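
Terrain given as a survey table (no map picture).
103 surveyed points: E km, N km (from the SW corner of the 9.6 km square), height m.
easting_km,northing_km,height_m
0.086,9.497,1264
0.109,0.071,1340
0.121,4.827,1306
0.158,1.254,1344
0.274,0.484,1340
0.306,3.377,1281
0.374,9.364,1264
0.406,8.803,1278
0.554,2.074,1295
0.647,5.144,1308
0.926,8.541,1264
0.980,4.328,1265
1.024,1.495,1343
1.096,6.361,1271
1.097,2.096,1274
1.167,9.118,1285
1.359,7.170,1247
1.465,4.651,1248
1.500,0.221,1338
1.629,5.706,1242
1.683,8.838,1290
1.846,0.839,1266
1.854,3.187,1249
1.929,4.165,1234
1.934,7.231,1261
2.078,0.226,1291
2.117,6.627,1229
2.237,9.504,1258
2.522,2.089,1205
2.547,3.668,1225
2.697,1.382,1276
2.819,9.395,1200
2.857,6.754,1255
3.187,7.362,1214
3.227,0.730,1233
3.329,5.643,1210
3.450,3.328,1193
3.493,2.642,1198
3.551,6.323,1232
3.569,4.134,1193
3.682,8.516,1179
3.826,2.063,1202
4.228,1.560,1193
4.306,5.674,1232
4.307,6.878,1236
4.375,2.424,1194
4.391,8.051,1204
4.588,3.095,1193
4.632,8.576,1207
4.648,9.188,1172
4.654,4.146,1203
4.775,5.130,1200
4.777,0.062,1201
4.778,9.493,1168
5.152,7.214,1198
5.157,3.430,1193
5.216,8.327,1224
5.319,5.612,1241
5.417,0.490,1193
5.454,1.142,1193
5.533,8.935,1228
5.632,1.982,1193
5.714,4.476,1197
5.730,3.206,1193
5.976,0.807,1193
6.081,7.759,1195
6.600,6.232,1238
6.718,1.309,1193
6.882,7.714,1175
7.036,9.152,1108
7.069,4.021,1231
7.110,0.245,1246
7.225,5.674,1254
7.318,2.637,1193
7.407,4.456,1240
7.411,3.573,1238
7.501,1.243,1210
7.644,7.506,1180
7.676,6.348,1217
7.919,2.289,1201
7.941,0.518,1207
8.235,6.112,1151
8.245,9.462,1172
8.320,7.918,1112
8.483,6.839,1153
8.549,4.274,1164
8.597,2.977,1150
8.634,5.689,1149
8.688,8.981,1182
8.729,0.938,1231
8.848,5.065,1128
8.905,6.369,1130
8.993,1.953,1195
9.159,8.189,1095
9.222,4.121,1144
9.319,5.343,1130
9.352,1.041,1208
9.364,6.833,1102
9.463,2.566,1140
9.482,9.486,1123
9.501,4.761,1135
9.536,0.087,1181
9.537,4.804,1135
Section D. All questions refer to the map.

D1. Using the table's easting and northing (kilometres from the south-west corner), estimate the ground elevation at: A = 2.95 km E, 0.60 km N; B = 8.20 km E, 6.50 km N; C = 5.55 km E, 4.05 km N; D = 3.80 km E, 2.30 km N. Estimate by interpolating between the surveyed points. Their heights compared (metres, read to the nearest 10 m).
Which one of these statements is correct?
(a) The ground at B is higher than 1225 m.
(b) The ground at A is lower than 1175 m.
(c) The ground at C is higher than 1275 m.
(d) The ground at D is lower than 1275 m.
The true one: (d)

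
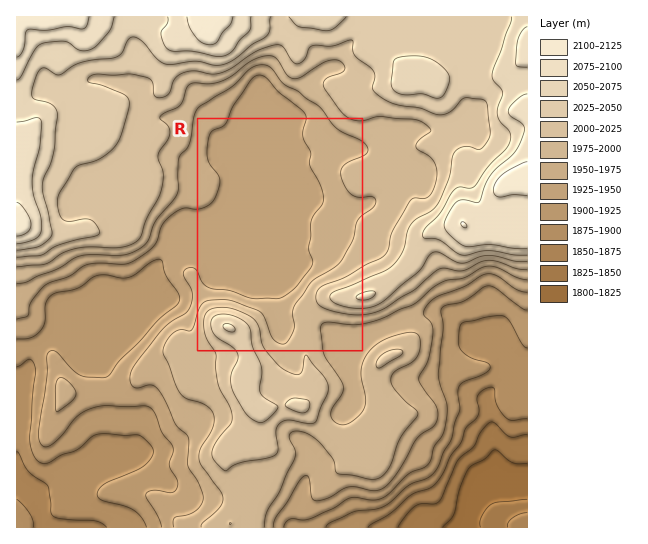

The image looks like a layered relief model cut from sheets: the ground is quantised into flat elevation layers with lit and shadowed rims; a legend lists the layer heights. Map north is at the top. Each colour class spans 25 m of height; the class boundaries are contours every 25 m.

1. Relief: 1815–2125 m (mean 1975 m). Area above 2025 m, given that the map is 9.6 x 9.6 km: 22.3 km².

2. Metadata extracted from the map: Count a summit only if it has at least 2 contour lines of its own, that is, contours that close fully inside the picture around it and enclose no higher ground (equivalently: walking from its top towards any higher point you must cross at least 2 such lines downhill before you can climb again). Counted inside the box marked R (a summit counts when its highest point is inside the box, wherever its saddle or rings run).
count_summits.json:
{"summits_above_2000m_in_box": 1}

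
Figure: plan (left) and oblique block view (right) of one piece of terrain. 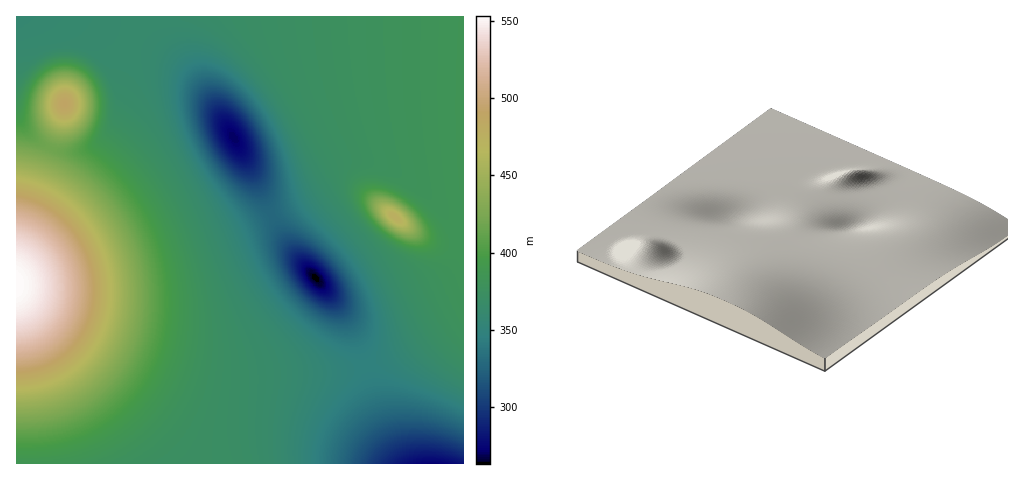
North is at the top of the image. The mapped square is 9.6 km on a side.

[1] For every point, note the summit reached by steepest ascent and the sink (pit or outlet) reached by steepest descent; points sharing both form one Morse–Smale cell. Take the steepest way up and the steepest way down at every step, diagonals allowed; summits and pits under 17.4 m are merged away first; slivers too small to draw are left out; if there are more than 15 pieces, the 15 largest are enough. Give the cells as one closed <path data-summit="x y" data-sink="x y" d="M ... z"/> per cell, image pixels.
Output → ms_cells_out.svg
<path data-summit="396 217" data-sink="234 137" d="M463 16l-317 0-8 10-5 14 42 22 27 25 16 23 29 50 25 56 40-19 24-15 10-2 14 8 58 46 19 8 12 2 15-3z"/><path data-summit="17 284" data-sink="433 463" d="M17 289l-1 26 12 73 5 76 371-1-6-9-13-27-20-61-31 6-90 3-38-3-45-14-55-22-54-26z"/><path data-summit="17 284" data-sink="234 137" d="M178 88l-18 0-19 6-11 11-16 24-15 14-8 5-10 3-20 0-9-3-2 2-34 95 1 38 65-8 82-17 51-17 57-25-25-56-27-45-21-21z"/><path data-summit="17 284" data-sink="315 278" d="M272 216l-40 18-56 20-94 21-65 8-1 5 36 22 54 26 55 22 45 14 38 3 90-3 31-6-4-18-14-30-15-21-43-51z"/><path data-summit="396 217" data-sink="315 278" d="M346 180l-10 2-9 4-15 11-38 17-1 3 16 29 43 51 15 21 11 21 9 27 29-12 68-42 0-70-27 0-19-8-58-46z"/><path data-summit="396 217" data-sink="433 463" d="M463 312l-67 42-30 13 19 60 13 27 7 10 59-1z"/><path data-summit="64 104" data-sink="315 278" d="M77 16l-61 1 0 95 10 19 9 9 14 8 3-2 4-9 9-33 12-6 38-12 7-15 10-28-2-4z"/><path data-summit="64 104" data-sink="234 137" d="M133 40l-13 37-5 9-38 12-12 6-14 43 2 2 8 2 20 0 15-5 18-17 16-24 11-11 12-4 25-2 11 3 10 3 17 14-14-21-22-22-18-12z"/><path data-summit="17 284" data-sink="315 278" d="M17 113l0 132 14-46 20-51-16-8-9-9z"/><path data-summit="17 284" data-sink="315 278" d="M17 316l-1 147 16 1-3-66z"/><path data-summit="396 217" data-sink="315 278" d="M145 16l-67 1 54 23z"/>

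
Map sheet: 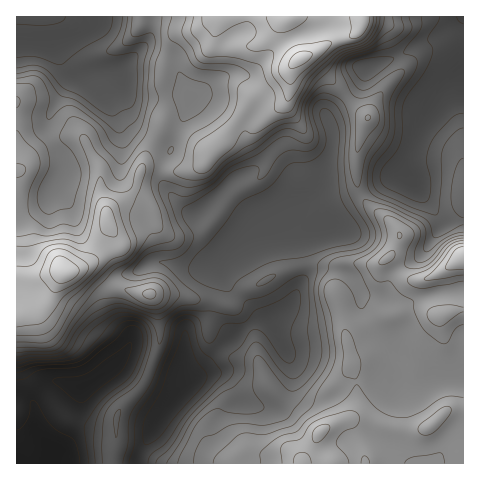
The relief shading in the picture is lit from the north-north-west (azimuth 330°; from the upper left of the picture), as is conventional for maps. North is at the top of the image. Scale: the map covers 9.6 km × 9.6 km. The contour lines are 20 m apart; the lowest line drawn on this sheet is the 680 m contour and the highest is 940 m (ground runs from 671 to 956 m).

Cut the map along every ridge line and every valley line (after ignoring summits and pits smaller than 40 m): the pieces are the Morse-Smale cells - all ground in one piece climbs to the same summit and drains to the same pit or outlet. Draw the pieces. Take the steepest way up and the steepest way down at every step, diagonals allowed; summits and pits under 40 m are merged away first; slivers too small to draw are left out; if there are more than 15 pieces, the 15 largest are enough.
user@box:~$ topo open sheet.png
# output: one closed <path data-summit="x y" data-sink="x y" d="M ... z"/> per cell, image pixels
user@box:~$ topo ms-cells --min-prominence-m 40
<path data-summit="63 271" data-sink="56 463" d="M152 168l-9 1-9 23-8 7-17 10-2 4 1 16-13 26-8 9-17 8-14 0-20 5-20 1 1 186 96-1 5-49 26-30 16-40 1-10-3-22-7-18 28 1 15 5 13 0 24 5 15-16 13-5 18-10 26-8-6-38-13-16-3-1-24 13-22-22-8-8-5-1-22 20-10 0-22-21-6-11 0-10z"/><path data-summit="63 271" data-sink="52 46" d="M153 16l-137 1 1 260 19 0 20-5 14 0 17-8 8-9 13-26-1-16 2-4 17-10 8-7 9-23 9-1 9 2 2-2 28-69-12-24-3-14-4-4-21-8-11 1 7-7 4-9z"/><path data-summit="320 432" data-sink="174 398" d="M323 267l-12 1-20 36-7 7-14 8 20 41 2 9-2 22-7 12-9 6-29-6-6-4-7-14-9-9-6-2-13 1-22 7-6 14-20 27-16 32-1 9 99 0 2-5 6-5 23 1 8-3 13 0 11 11 21-33 18-9 9-3 5-5 4-14-1-15-6-17-7-46-10-28 6-22z"/><path data-summit="300 59" data-sink="56 463" d="M362 16l-74 1-2 4 0 11 14 27-14 14-35 25-11 19-19 24-11 11-7 12-17 7-24 0 0 10 3 7 20 22 12 4 20-17 7-4 34 31 23-13 28-11 9-8 6-13 9-36-1-13-4-14 19-18-33-38-9-4 27-14 24-8 4-6z"/><path data-summit="63 271" data-sink="174 398" d="M302 267l-19 5-37 17-15 16-24-5-13 0-15-5-29-1 5 6 3 12 3 22-1 10-16 40-26 30-5 50 25-1 2-8 16-32 20-27 6-14 22-7 13-1 6 2 9 9 7 14 6 4 29 6 9-6 7-12 2-22-2-9-20-41 14-8 10-11 9-21z"/><path data-summit="320 432" data-sink="56 463" d="M342 270l-3 2-5 21 10 28 7 46 6 17 1 15-4 14-5 5-9 3-18 9-21 33-11-11-13 0-8 3-23-1-6 5-1 4 224 1 1-87-29-1-26-15-9-10-5-11-14-8-8-7-11-17-1-16-4-9-8-9z"/><path data-summit="63 271" data-sink="463 17" d="M463 16l-25 21-46 22-24 8-7 17-13 14 3 5 16 14-10 36 0 30 3 11 35-18 9-2 25 29 13 21 22-3z"/><path data-summit="463 257" data-sink="56 463" d="M361 194l-29 16-12 18-12-2-21-16-5 1 15 17 5 37 2 2 14-1 18 2 7-5-3 7 9 4 8 9 4 9 0 13 7 13 13 14 14 8 5 11 9 10 26 15 28 0 1-118-36 20-18 2-5-3-16-19 11-21-2-7-9-10-14-9z"/><path data-summit="300 59" data-sink="52 46" d="M287 16l-25 27-10 3-14-2-11-13-7-15-66 1-3 17-9 14 23 5 11 8 3 14 12 24-29 71 24 1 17-7 7-12 11-11 19-24 11-19 35-25 14-14-14-27z"/><path data-summit="463 257" data-sink="463 17" d="M404 174l-16 5-26 14-1 3 14 15 14 9 11 15-11 22 9 13 12 10 14 0 18-8 22-15 0-35-22 2-13-21z"/><path data-summit="300 59" data-sink="463 17" d="M462 16l-99 0-3 12-4 6-24 8-27 14 7 2 36 41 13-15 7-17 24-8 46-22 16-12z"/><path data-summit="63 271" data-sink="56 463" d="M348 99l-20 17 4 14 1 13-13 45-11 12-22 9 14 12 14 7 5 0 3-3 2-8 7-7 28-16-3-11 0-30 10-36z"/><path data-summit="300 59" data-sink="56 463" d="M286 16l-65 0-1 2 7 13 11 13 14 2 10-3z"/>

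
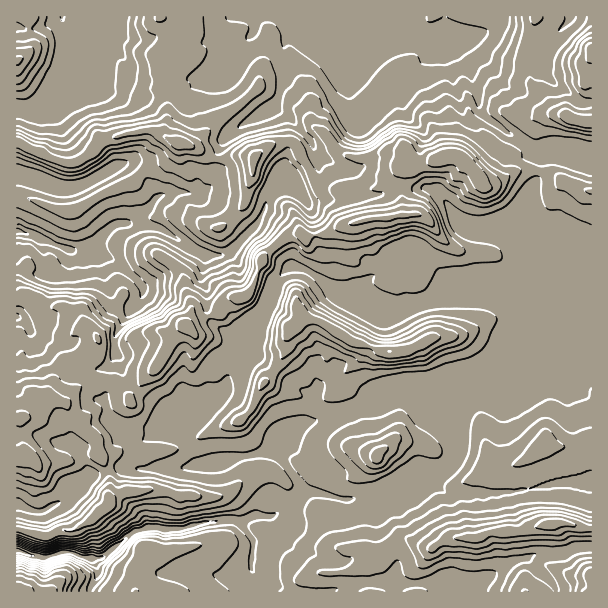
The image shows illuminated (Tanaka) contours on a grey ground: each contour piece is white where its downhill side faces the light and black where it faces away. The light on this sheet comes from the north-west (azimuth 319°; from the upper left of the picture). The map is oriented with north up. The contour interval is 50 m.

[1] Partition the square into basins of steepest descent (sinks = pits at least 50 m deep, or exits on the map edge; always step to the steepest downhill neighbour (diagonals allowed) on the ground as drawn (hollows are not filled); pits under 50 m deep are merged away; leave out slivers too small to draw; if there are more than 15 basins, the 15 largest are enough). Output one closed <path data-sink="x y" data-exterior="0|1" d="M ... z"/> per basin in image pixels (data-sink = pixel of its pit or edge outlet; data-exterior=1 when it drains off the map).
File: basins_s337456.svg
<path data-sink="17 551" data-exterior="1" d="M456 156l-10 0-21 8-14-1-3 4-5 10-1 39-15 2-16 0-27 6-23 11-16 1-5-2-6 0-10 4-20 19-10 27-9 12-17 2-6 5-4 10-38 15-8 8-14 29-28 31-3 29-7 15-2 9-4 3-14 6 8 12 2 13-2 23-16 14-20 10-13 0-15 6-24-7-4 1 0 61 353 1 1-16-3-10 5-9 29-19 6 0 13 8 12 2 17-10 28 0 14-6 37-3 2-2-4-5-4-12-2-13-4-17-5-7 0-6 17-9 18-13 32 1 14-5 0-249-22-8-18-10-21-5-18 3-15 10-12 5-6-5-4-9-15-16z"/><path data-sink="17 231" data-exterior="1" d="M290 140l-20 5-16 13-8-2-31 2-26-13-10-1-5 9-9 9-18 6-13 13-24 9-23 14-18 7-12-1-36-14-5 1 0 100 5 1 8-3 7 3 9 9 5 1 12-2 13 7 22 23-1 8-12 10-22 11-14 28-4 2 19 7 4 3 3 8 27 27 1 15 3 2 7-1 10-7 2-9 7-15 3-29 28-31 14-29 8-8 38-15 7-13 9-4 11 0 9-12 10-27 12-13 18-10 6 0 5 2 16-1 23-11 27-6 16 0 16-3 0-38 7-13 0-2-8 2-9 11-18 13-18 4-36-2-3-2-20-41z"/><path data-sink="254 17" data-exterior="1" d="M534 16l-343 0-3 8-10 15-9 8 6 24-9 12 2 34-4 18 10 7 15 3 26 13 10 0 9-2 12 0 8 2 10-10 15-6 11-2 6 5 15-15 6-2 14 13 8 11 6 4 26 1 24-5 9 2 9 10 12 0 21-8 10 0 5 1 16 18 5 1 11-9 7-11 18 0 9-4 8-9 0-21 5-6 18-3-8-6-4-9-16-15-2-35 6-18z"/><path data-sink="62 17" data-exterior="1" d="M189 16l-172 0-1 125 35 17 14 5 10 0 15-9 14-15 40-9 8 0 12 6 4-19-2-34 9-12-6-24 9-8 10-15z"/><path data-sink="17 504" data-exterior="1" d="M50 396l-12 2-10 15-8 6 0 21 6 16-10 3 0 69 28 8 15-6 13 0 20-10 16-14 2-23-2-13-10-15-1-15-17-15-17-23z"/><path data-sink="17 174" data-exterior="1" d="M152 130l-48 9-14 15-15 9-10 0-14-5-34-16-1 53 20 5 21 10 18 0 35-20 24-9 13-13 18-6 9-9 4-10z"/><path data-sink="17 317" data-exterior="1" d="M29 295l-13 4 1 121 6-2 11-16 14-9 17-31 19-8 13-13-3-9-19-19-13-7-12 2-5-1-9-9z"/>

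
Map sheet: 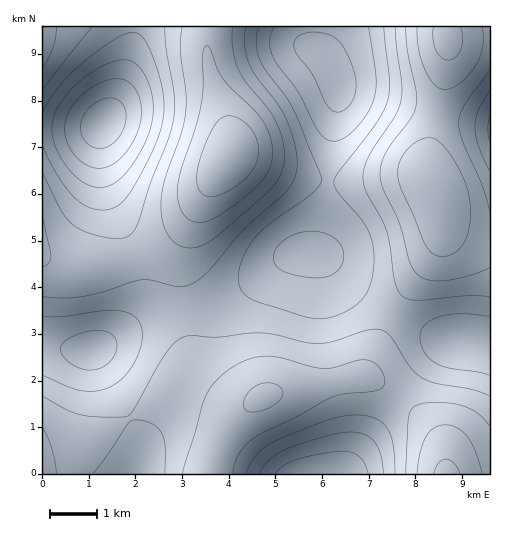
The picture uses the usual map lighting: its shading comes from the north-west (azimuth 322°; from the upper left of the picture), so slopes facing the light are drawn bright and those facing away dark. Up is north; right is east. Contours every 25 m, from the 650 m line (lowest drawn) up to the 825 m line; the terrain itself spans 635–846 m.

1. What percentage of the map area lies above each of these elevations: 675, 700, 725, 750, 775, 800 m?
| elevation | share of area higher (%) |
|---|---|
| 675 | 96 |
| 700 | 88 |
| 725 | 72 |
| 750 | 51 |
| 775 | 27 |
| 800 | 11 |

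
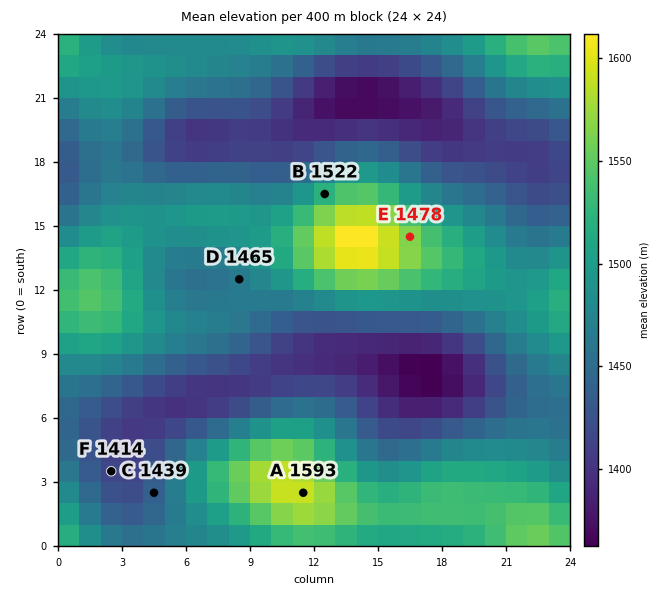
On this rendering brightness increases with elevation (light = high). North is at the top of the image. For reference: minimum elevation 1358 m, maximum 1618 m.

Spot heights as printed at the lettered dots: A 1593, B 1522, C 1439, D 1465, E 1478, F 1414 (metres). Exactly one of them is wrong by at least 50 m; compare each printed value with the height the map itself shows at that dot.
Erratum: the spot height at E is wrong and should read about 1565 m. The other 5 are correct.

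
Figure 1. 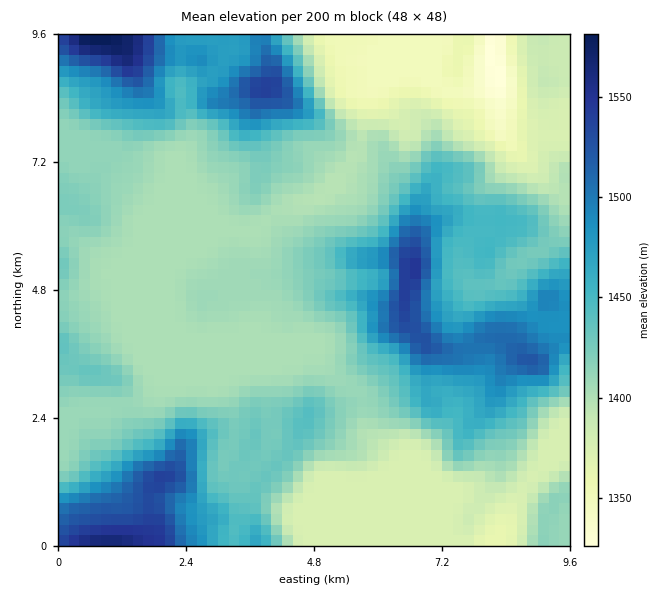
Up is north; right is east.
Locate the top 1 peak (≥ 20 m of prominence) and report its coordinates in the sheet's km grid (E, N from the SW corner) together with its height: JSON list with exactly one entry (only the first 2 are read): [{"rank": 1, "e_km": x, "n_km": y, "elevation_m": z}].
[{"rank": 1, "e_km": 6.64, "n_km": 5.16, "elevation_m": 1552}]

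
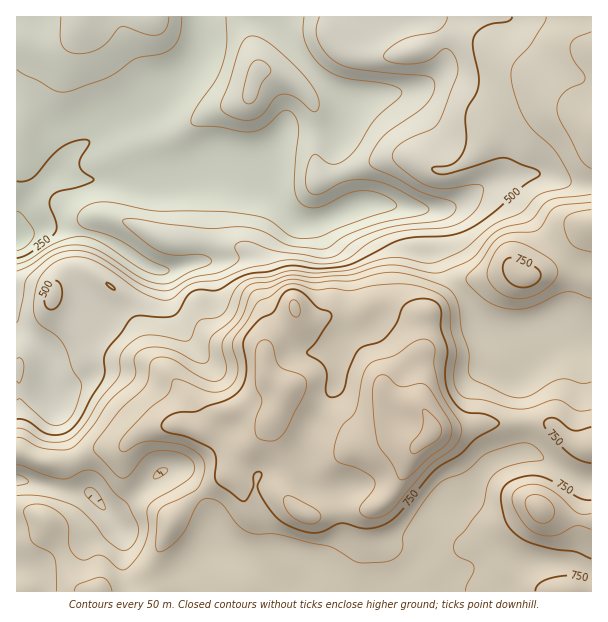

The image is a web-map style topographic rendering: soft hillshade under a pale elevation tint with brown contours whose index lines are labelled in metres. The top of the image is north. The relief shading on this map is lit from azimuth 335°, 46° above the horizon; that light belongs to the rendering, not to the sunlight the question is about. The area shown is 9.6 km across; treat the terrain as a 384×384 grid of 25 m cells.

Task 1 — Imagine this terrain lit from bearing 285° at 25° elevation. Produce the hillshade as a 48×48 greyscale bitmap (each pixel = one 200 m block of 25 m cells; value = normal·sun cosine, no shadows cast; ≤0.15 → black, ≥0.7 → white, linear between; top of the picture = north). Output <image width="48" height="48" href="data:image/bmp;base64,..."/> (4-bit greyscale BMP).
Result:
<image width="48" height="48" href="data:image/bmp;base64,Qk32BAAAAAAAAHYAAAAoAAAAMAAAADAAAAABAAQAAAAAAIAEAAATCwAAEwsAABAAAAAAAAAAAAAAABEREQAiIiIAMzMzAERERABVVVUAZmZmAHd3dwCIiIgAmZmZAKqqqgC7u7sAzMzMAN3d3QDu7u4A////AHebuoZoh2d4iId3eIiId3iIeIiIiaqod3iamZd5l2eIiId3eIiId3eIh4iIiImZh4iZiId6uFZ4iIiId4iId3d3iIiIiHiIiIiHd3Z72mVniIiHd3iId3d3iIiIiHd3eJl2ZmV77YRGeIh3d2ZndmZ3eIiImYdmZ6qFVVWL3qU1eZh4iGRXdTRXeIiZqqhVZ6p1VVebzbdFepiKqGVomDEld4iavLhUZ5l2ZnmZvLp2iZeal2Z5u3ICZ3ibzbhUVpiIZoqXeru6mHeahmd4q6YQNneb3LhUVpmHVYqFV5vNuGaJh3d3malABGeJu6hmd4iGZomENXm9yXd4d4mIiJpxAUVoiZiIiHeImZqFNGiaqYd3Z4qpiJqVEBNGd4iZmVV6zbuoZmeIeJl2VoqqmZmoUQJFZnmZmVVq39y6mYh3aKqWRXmqqZmZcxNWZnmXiWVp3/27uqmIiJqnVGmqqpiZcyV3d4mHeGZovv7LuqmZmZmpZFeau5mYUSaHeJqXeFVorO7buqmIm8qZdEWLy5iYMCZ3eJqod1Vpmr3cy5hmnO2odUV6zJeIQBV3d5qoiFV5qavMy5ZXrO6nd2Z6zJd3URRnd4mYiGZ5qZvMuoZpvN2VV3d5qqmHUgNnd3iIiHeJqYrMqXebzdyWVmZ4maqoUhNnd3eIiJmJmImrqIirzv2ndmZ3iJqpYhRnd3d3eLqXd3iZmImqrf65l1Znd4mYYhRnd3d3iNyWZ3iIiJuonP/Lt1Z3h4mpYhR4dlVniN22Z4h2Z6y5nP7Nx1eImIiZZDaJhkNGeN3HZ4hkR67arO29yHmZqpmHZnmqmFMleN3ZiIUyV6zLvNy8uIqry6l3iau7qXU1d+/sqFM1eIiJq7qrqHm83Ll3mrzuuHZWd979p1VomYd3mZiHeInN3LqYiavvyHd4iLzcqHiJmYd4iZhlaJrMzMupmave2YiZmJqrqYiZiIiIiYhmZ4mrvLuqqrzNy7u6qpmaqpmIeIiIiIh3eHZ4mqqqq7zMu83bqomZmpiHiIiIiIiImnVFeJmZmJq7u7zKqniIiIiIiIiIiIeJvJZEV4mZdmeJqqqqqmZ4iIh3d3eIiHeJvLdmZ4mZh1VniZmqqmZniId3d3d3d3eIvKiJmZmZiIdmeIiaqWZneIiHd3d3d3d4rKeKu7qpiJl2eIiaqmZnd4iIiIdmd3Znq6d5vLupiZqXeIiaqWZnd3iIiZh2d3VFi5d4q7uqmaqYiJmZmWZmd3d3iJqZiHUzepZomqqqq6mYiZmZmHd3Znd3eImrqpYzaYZniZqqu7qZmZmZiHd3ZmZnd4irvKdEZ2VneImavLqZmZmYiIiIdmZmZ3iazMlmZmZ3d3d4m7uqmZmYiIiIdmZVZmeJvcp2VXiId3ZmeKuqmZmYiIiId2ZVZlVorMp2V5qYiIh2V5upmZmZiIiJh2ZmZkRYrMp2ebqIiJqYZ5qpmZqZmIiZl2ZndkNHq6l3i8qHiImZiJqYiaqpmIial2Z4hkJHqqh3i8qIiIiJmZmYiaqpmA=="/>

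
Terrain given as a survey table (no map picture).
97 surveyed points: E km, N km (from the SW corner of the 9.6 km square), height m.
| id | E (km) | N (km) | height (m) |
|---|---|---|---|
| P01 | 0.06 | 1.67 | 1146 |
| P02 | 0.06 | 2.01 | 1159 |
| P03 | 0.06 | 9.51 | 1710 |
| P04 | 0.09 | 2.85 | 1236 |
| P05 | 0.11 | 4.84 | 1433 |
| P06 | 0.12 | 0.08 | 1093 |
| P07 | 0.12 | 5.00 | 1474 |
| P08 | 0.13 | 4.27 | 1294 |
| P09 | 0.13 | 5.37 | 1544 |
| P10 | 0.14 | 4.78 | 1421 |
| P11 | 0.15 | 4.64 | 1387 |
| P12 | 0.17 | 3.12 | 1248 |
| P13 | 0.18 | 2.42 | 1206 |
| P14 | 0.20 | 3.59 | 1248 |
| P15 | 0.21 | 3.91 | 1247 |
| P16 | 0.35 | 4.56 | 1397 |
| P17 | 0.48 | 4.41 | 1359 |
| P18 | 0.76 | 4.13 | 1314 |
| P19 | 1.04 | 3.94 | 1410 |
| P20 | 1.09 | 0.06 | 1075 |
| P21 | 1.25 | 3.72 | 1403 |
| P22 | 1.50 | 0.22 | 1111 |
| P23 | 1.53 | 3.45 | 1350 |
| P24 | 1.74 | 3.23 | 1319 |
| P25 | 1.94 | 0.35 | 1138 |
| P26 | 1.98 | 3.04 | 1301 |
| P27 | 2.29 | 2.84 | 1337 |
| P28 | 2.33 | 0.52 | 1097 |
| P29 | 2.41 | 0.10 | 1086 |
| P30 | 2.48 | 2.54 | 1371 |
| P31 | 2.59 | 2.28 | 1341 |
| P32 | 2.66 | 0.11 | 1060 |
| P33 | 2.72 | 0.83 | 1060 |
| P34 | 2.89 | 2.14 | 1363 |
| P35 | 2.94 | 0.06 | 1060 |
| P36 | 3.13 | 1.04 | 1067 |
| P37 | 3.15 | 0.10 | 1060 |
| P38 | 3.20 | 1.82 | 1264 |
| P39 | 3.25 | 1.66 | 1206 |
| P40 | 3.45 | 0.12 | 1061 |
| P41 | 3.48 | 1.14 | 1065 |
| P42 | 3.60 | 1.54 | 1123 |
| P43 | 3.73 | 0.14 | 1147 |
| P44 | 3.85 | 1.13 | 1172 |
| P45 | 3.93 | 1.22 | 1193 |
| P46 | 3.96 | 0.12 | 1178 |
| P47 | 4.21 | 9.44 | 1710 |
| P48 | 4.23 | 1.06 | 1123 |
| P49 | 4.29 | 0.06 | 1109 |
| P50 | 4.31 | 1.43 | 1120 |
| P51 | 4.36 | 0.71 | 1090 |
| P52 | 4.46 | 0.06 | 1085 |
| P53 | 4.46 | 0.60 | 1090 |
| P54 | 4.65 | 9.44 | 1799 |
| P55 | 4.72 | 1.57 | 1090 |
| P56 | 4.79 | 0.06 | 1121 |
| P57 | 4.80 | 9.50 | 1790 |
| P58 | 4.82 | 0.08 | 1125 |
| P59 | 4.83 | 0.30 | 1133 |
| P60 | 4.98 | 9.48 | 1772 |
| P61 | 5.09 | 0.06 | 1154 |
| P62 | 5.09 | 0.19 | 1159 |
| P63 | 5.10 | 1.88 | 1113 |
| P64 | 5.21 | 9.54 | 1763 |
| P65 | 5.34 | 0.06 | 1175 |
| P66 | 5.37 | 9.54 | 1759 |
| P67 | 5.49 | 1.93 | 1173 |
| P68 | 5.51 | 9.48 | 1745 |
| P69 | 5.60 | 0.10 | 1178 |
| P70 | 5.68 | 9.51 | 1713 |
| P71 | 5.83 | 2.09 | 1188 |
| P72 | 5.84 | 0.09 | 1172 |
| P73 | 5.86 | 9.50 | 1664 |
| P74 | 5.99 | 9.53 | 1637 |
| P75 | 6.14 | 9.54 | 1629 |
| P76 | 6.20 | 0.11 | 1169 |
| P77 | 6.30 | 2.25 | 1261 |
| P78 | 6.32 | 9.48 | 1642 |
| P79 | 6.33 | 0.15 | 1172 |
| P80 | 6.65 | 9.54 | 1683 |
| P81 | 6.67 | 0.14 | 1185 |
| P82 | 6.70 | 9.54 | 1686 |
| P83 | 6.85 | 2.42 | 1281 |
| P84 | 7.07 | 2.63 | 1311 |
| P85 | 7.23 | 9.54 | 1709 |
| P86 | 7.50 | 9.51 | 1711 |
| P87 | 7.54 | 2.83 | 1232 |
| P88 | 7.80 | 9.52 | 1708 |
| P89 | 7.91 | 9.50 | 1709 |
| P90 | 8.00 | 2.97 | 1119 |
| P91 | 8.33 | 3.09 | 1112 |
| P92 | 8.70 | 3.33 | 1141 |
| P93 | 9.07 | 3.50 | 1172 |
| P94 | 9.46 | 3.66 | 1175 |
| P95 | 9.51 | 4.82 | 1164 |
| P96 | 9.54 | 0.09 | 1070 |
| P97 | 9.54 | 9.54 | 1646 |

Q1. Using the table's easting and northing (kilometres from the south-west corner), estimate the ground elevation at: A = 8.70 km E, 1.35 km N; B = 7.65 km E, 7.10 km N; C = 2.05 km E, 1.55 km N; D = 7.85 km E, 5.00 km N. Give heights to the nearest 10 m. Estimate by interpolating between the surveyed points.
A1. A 1110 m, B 1450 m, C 1180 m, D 1240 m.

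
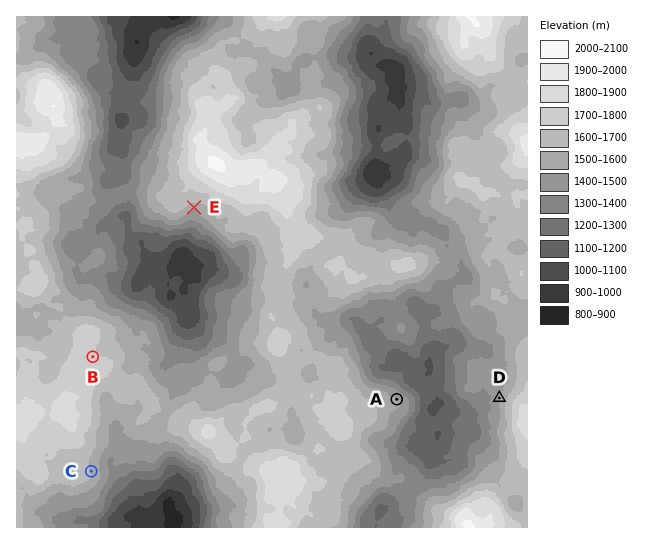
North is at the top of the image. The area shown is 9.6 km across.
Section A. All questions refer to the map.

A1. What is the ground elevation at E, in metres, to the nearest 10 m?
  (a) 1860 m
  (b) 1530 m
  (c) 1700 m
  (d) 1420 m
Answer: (b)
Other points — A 1510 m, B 1760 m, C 1590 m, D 1490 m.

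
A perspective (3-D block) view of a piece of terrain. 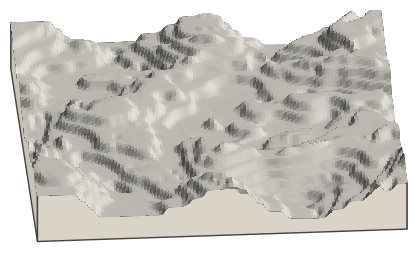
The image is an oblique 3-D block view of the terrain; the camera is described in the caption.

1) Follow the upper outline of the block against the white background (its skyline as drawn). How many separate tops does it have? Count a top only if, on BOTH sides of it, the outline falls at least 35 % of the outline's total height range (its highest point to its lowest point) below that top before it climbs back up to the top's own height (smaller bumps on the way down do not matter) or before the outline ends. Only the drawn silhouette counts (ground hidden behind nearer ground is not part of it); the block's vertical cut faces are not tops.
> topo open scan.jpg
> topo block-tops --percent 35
0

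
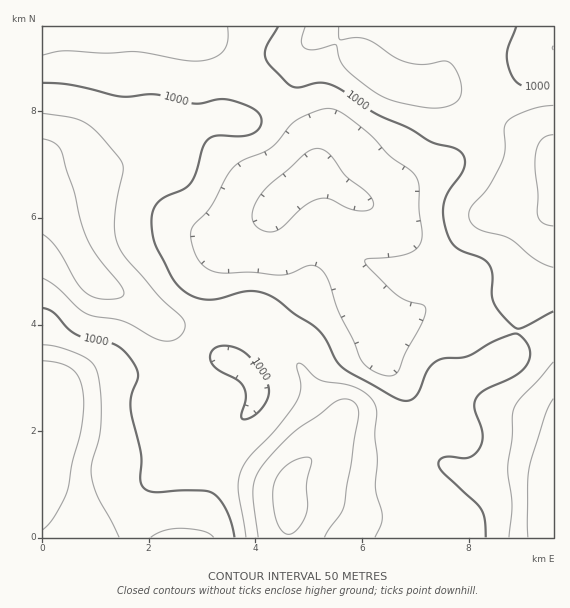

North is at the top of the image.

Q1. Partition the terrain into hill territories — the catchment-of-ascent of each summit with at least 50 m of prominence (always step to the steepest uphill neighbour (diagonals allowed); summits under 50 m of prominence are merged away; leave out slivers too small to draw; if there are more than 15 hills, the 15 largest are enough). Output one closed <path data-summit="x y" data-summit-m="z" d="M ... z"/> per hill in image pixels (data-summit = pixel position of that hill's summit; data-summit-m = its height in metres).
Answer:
<path data-summit="288 501" data-summit-m="1161" d="M197 26l4 69 10 41 12 20 33 34 16 11 10 0-13 14-46 38-10 23 1 52 4 20 6 9 16 6 13 13 5 9 1 10-5 12-7 6-6 0-25-11-29-4-50-19-20-4-24 3-38 15-12 0-1 144 511 1 1-194-9-6-17-5-41-7-16 0-18-15-17-9-5 0-7 5 10-14 0-12-33-49-22-22-26-12-30-21-12-4 4-8-1-10-7-15-8-11-38-40-12-7-14-13z"/><path data-summit="93 279" data-summit-m="1121" d="M196 26l-105 0-24 5-25 10 0 351 3 2 10-1 38-15 24-3 20 4 50 19 29 4 25 11 8-2 9-12 1-10-6-13-13-13-16-6-6-9-4-20-1-52 10-23 46-38 12-12-14-5-11-8-33-34-12-20-10-41-2-56z"/><path data-summit="553 177" data-summit-m="1115" d="M553 26l-355 1 37 42 14 13 12 7 38 40 8 11 7 15 1 10-4 8 12 4 30 21 26 12 22 22 33 49 0 12-6 10 8-1 9 4 26 20 16 0 41 7 17 5 8 5z"/>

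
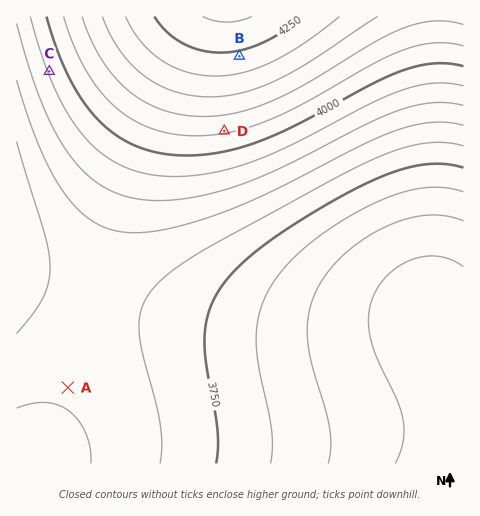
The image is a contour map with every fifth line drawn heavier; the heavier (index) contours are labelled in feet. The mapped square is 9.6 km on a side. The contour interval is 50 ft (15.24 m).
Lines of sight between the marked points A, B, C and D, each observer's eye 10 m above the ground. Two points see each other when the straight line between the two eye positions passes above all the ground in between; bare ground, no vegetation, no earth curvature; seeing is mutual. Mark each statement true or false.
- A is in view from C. true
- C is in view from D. false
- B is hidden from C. true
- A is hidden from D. false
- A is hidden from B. false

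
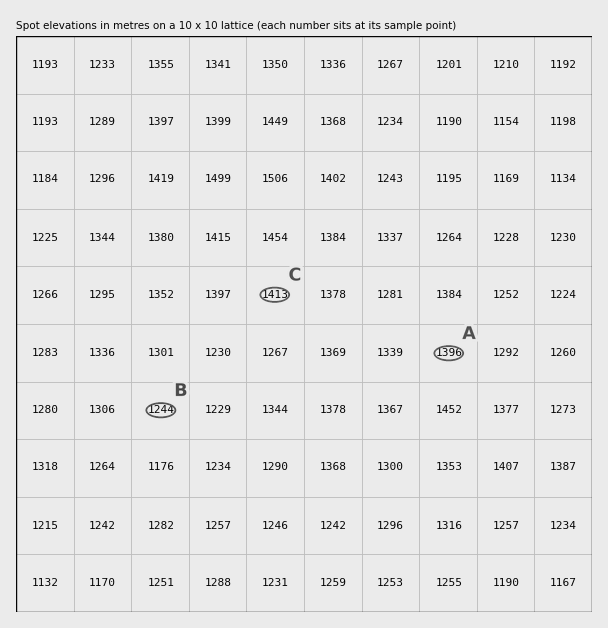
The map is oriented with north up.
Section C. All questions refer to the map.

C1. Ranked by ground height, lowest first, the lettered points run B A C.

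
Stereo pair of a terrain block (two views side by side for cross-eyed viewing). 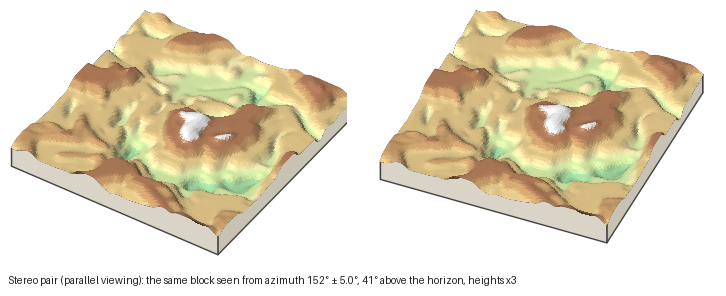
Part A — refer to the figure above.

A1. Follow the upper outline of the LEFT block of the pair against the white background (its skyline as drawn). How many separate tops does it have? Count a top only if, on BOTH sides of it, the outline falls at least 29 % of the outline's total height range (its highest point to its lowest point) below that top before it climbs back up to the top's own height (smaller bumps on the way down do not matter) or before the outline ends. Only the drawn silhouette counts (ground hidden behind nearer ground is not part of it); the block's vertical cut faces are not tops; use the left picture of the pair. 1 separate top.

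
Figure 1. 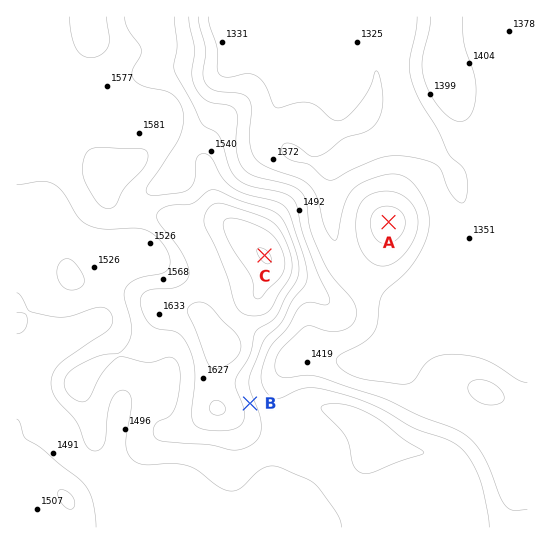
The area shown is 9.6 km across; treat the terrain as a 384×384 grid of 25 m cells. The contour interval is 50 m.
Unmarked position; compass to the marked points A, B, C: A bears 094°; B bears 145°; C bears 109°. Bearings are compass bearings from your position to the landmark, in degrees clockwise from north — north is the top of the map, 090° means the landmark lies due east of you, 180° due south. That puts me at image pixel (109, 202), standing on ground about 1610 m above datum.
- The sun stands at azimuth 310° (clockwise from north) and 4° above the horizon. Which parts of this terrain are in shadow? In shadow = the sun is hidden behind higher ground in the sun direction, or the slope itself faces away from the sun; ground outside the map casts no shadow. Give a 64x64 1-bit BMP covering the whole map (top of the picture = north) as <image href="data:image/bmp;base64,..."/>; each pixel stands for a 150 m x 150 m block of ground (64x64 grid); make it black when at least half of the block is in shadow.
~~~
<image width="64" height="64" href="data:image/bmp;base64,Qk0+AgAAAAAAAD4AAAAoAAAAQAAAAEAAAAABAAEAAAAAAAACAAATCwAAEwsAAAIAAAAAAAAA////AAAAAAAA8AAAAAAAPADwAAAAAAA8AOAAAAAAADwA4AAAAAAAPAAAAAA4AAB8AAAAB/gHwHgAAPgP+A/geAAA/A/wB8BwAAB+D+AHgCAAAD//4AAAAAAAB//AAAAAAAAD/4AAAAAAGAH/wAAAAAA8AH/4AAIAAHwAP/gAfgAA/AAf+Af+AAD+AB/4P/wAAP4AH////AAAfAB////4AAA8AH////gAAAAAf///8AAAAAA////wAAAAAB///+AAQAAwD///4AAgADAP///AAAfgMA///8AAB/AAB///w8AD8AAD////8AHgAAP////wAMAAAf////AAAAAB//f/4AAAAAH/9//gAAAAAP/n/8AAAAAA/8P/gAAAAAD/w/+AAAOAAP+D/wAAP4AAf4H+AAA/AAB/Af4AAB4AAH8A/AAADAAAPgB4AAAPgAA+ADAAYA/gAAwAAABgD/gAAAAAAAAP+BgAAAAAAAf4fgAAAAAAAfx/4AAAAAAA/H/gAAAAAAB+f8GAAAAAAD8/wAQAAAAAPz+AHgAAAAAfP4AOAGAAAB8fAAcA4AAADg8ABgHwAAAHAwACAeAAAAfwAAIB4AAAB/gAAgDAAAOP/AAAAMAAD//4AAAAAAA///gAAAAAAD4/8AAAAAAAPh/gAAAAAAA+D8AAAAGAADwPwAAAAYAAPB+AAAABgA=="/>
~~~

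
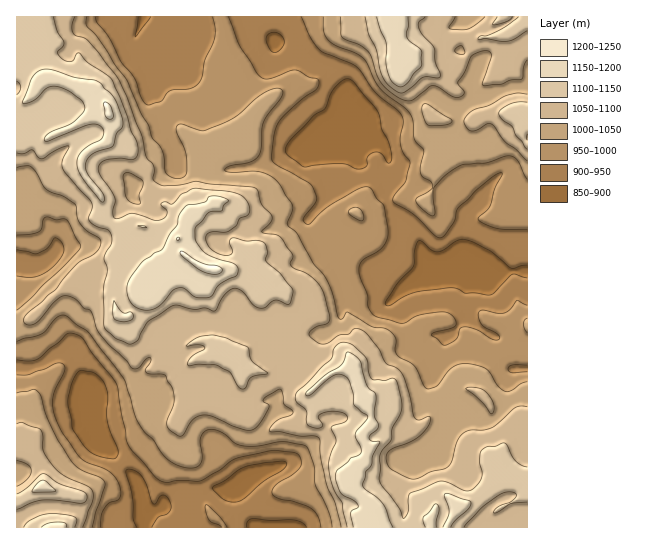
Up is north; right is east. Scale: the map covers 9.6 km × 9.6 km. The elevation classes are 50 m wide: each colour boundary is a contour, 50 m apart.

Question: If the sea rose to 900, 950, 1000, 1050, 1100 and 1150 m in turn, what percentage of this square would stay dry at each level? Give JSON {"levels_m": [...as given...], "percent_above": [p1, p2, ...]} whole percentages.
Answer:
{"levels_m": [900, 950, 1000, 1050, 1100, 1150], "percent_above": [94, 77, 59, 42, 21, 6]}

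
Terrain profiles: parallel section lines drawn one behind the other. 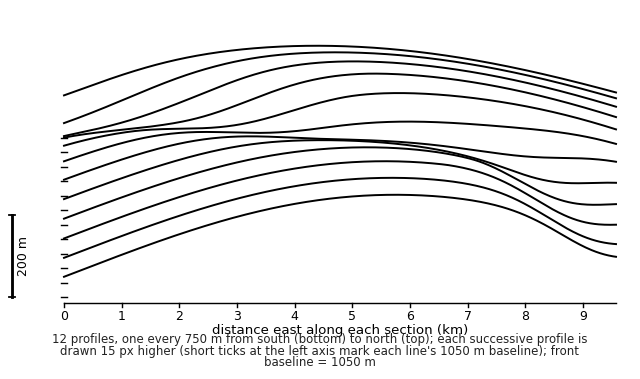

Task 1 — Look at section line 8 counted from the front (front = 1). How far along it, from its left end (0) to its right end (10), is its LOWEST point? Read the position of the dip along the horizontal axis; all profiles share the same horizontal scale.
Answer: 0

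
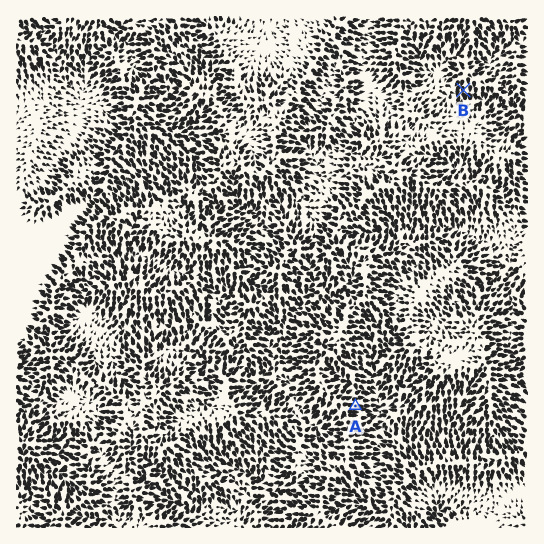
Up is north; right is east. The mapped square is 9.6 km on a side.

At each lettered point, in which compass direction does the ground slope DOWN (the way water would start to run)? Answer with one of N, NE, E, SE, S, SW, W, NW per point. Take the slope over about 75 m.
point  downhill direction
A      E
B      S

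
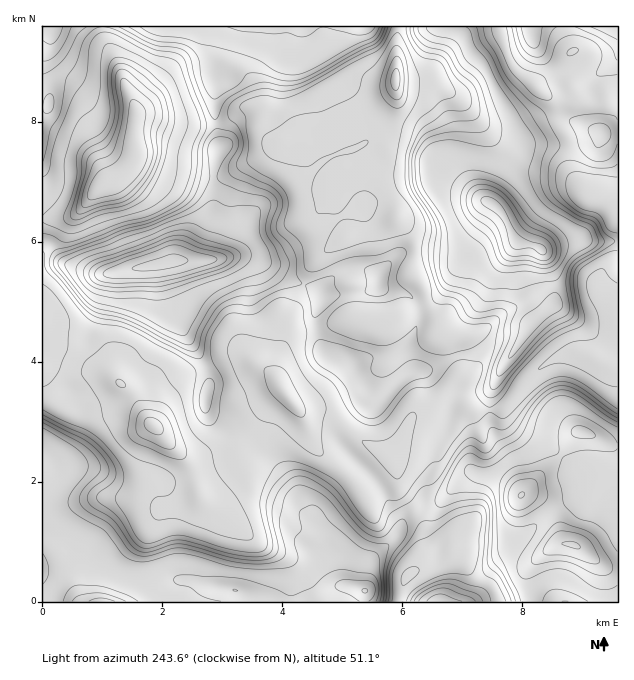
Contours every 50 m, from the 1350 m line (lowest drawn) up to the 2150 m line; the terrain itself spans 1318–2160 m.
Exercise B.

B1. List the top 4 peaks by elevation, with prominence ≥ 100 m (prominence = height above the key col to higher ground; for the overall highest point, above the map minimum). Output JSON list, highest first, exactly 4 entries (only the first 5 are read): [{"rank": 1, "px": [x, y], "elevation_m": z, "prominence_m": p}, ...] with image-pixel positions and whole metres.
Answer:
[{"rank": 1, "px": [169, 262], "elevation_m": 2160, "prominence_m": 842}, {"rank": 2, "px": [517, 243], "elevation_m": 2115, "prominence_m": 458}, {"rank": 3, "px": [572, 544], "elevation_m": 2053, "prominence_m": 406}, {"rank": 4, "px": [521, 495], "elevation_m": 2052, "prominence_m": 136}]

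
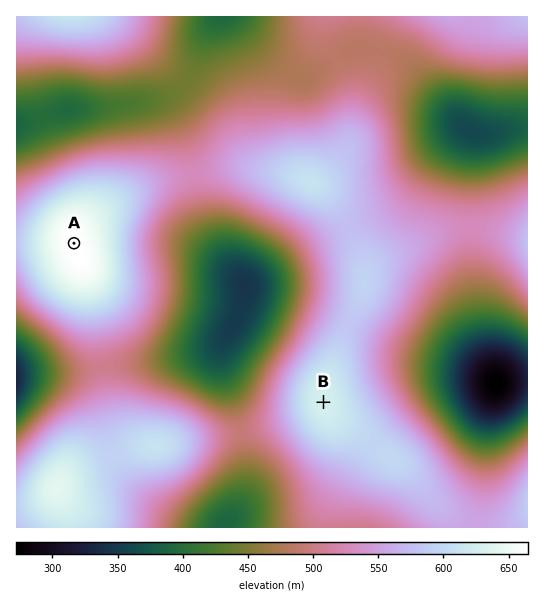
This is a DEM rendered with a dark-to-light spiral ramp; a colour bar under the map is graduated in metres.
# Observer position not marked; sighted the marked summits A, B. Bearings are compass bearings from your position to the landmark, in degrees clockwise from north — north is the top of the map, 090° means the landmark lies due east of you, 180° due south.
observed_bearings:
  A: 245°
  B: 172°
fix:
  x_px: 287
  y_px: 144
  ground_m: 568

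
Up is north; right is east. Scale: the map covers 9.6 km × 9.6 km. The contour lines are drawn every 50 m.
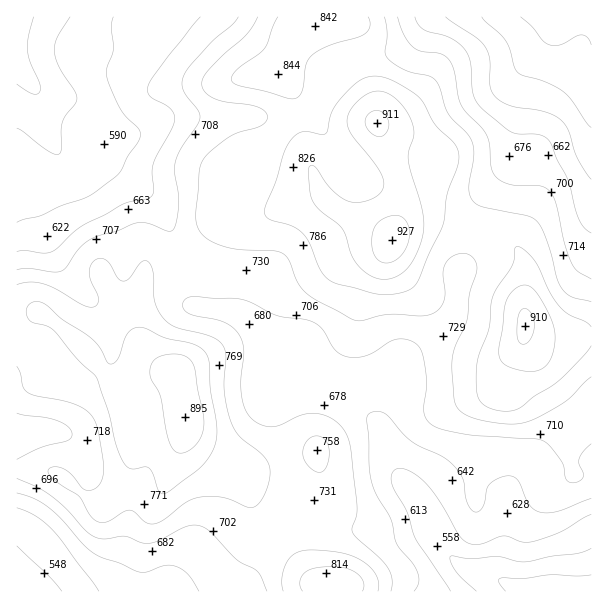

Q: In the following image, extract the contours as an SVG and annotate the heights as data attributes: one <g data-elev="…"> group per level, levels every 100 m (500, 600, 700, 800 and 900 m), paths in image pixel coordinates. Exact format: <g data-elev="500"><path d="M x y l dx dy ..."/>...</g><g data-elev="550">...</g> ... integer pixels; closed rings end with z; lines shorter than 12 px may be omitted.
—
<g data-elev="500"><path d="M506 591l-7-9 0-3 2-1 23 0 27-3 25 1 15-1"/><path d="M591 45l-4-8-6-2-20 10-6 1-6-1-6-4-10-14-12-10"/><path d="M34 17l-6 21 0 13 3 12 8 20 1 7-2 4-5 0-16-10"/></g><g data-elev="600"><path d="M451 591l-36-54-8-25-15-29 0-9 4-5 6-1 6 2 17 12 15 20 19 34 6 6 6 2 11 0 22-8 18 6 12-1 27-9 30-18"/><path d="M17 508l18 7 16 14 48 62"/><path d="M591 179l-13-20-9-28-6-9-14-9-12-3-25-4-15-8-4-5-3-6 0-27-5-13-9-9-30-21"/><path d="M113 17l-2 10 2 23-6 18 0 9 14 33 19 21-1 9-11 16-8 17-27 20-10 6-23 7-19 10-17 3-7 3"/></g><g data-elev="700"><path d="M391 591l1-12-5-12-9-10-22-20-4-6 0-4 5-12 0-12-7-56-2-10-5-8-11-10-15-6-15 2-21 10-8 2-10-2-10-5-7-9-4-14-1-17 3-29-4-15-7-9-9-5-30-7-7-3-4-6 0-4 3-3 9-3 45 3 11 3 27 14 33 5 11 8 14 22 12 6 9 0 11-2 21-13 7-3 9 0 8 3 7 6 4 11 3 24-3 28 1 6 5 6 12 6 26 6 74 5 7 5 11 14 3 6 3 14 4 3 8 0 5-5 0-4-4-9 0-5 4-7 8-8"/><path d="M17 478l21 9 13 9 15 13 20 22 12 7 7 1 20-3 16 7 8 0 10-3 27-14 9-1 8 2 9 6 25 27 21 12 9 19"/><path d="M17 413l40 8 11 5 4 8-1 4-3 2-27 8-24 11"/><path d="M591 279l-13-8-6-8-8-21-8-38-5-12-5-4-6-2-22 0-9-2-8-3-6-5-4-9-1-21-3-9-5-9-16-15-5-8-3-9-4-24-4-10-3-5-6-3-19-3-9-4-9-13-6-17"/><path d="M238 17l-5 7-20 16-20 22-7 9-3 7-1 8 2 6 14 18 2 7-3 8-17 25-5 12 0 11 3 19 1 12-3 18-3 8-6 1-21-8-11 0-18 8-19 5-9 4-11 9-12 18-4 4-9 1-26-4-10 2"/></g><g data-elev="800"><path d="M362 591l1-9-6-8-10-6-15-1-18 1-9 5-3 3-2 6 3 9"/><path d="M162 494l8-3 30-23 10-12 5-12 2-9-1-12-6-33-1-28-3-9-5-5-7-4-27-6-21-10-8-1-6 2-4 4-10 26-4 4-4 1-3-3-9-16-9-9-27-17-18-16-8-2-6 2-4 8 3 9 4 3 12 2 8 5 24 28 19 19 13 36 8 34 8 17 7 5 12-2 5 1 4 6 6 17z"/><path d="M591 327l-4-5-17-7-9-7-11-15-16-33-10-11-8-2-1 2-1 9-2 8-15 22-5 12-3 29-9 24-3 12-1 22 3 12 5 6 11 5 12 1 11-2 16-13 26-16 24-24 7-10"/><path d="M379 294l11 0 14-2 8-4 5-6 26-57 4-30 10-28 2-11-4-12-20-19-11-21-5-7-27-17-9-3-9-1-8 1-7 4-19 18-9 14-5 21-5 0-18-2-6 2-6 5-7 14-8 27-10 24-2 8 2 4 3 3 22 7 12 8 7 9 10 26 9 11 9 4z"/><path d="M278 17l-13 31-28 21-5 6-1 5 2 3 6 3 54 13 6-3 3-4 4-26 4-9 7-5 10-6 30-9 8-3 3-4 2-4-2-9"/></g><g data-elev="900"><path d="M521 344l4 0 3-2 4-6 2-7-1-13-3-5-5-3-4 3-3 9-1 16z"/><path d="M384 263l6 0 8-4 6-7 4-9 2-9-2-9-3-6-6-3-7 0-9 3-6 5-4 6-1 12 1 10 5 8z"/><path d="M374 135l4 2 5-1 4-4 2-6-1-6-2-4-8-5-8 2-5 7 2 8z"/></g>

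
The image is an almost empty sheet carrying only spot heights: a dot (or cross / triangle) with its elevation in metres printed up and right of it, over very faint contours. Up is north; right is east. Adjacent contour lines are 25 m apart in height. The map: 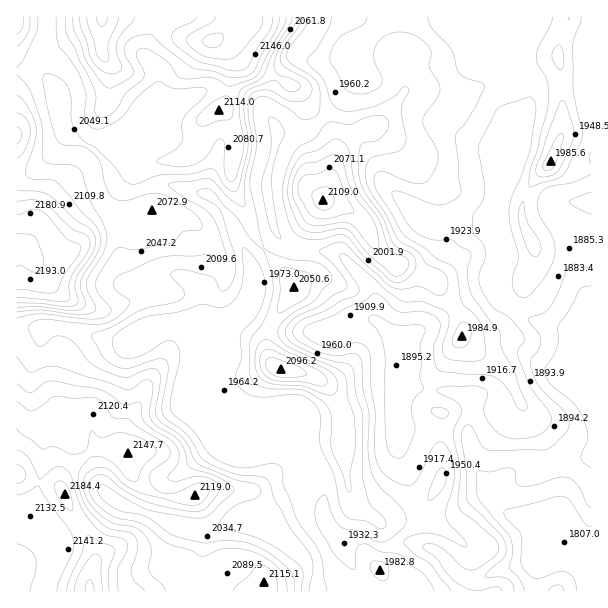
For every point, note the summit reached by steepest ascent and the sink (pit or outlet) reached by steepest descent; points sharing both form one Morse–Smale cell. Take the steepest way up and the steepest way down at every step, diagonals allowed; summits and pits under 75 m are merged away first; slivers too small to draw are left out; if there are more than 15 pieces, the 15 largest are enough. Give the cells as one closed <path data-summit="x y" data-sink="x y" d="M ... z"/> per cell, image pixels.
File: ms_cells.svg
<path data-summit="90 591" data-sink="564 542" d="M591 16l-205 0-4 7-27 24 1 12 10 15 12-1 23-12 52 3 17-6 36-3 8 5 16 29-2 18-14 24-3 34-11 29-4 24-2 2-8 0-21-6-26 10 3 22-12 17-9 19-3 45-8 10-10 7 4 12 0 16-1 20-6 13 0 41 9 24 6 36 14 40-24-4-12 5-10 0-18-9-9 0-9 6-13-13-6-10-1-42-22-41-1-10-5-10-14 0-42 21-7 0-11-6-21-18-9-11 0-15 19-47 0-10-8-7-12-3-30 2-12 4-18 14-30-4-38-12-40 2-7 2 1 262 575-1z"/><path data-summit="323 200" data-sink="564 542" d="M506 55l-36 3-17 6-52-3-27 13-8 0-4-6-1 6-19 25-27 27-15 7-23-1-3 21-8 26 4 31 7 24 5 7 11 6 43 6 6 3 30 32 2 8 0 22 27 25 9-6 8-10 3-45 9-19 12-17-3-22 26-10 21 6 8 0 2-2 2-14 13-39 3-34 16-33 0-9-2-8-11-13-3-8z"/><path data-summit="212 41" data-sink="564 542" d="M384 16l-337 0-4 47 3 12 10 21 4 24 4 11 7 7 21 10 11 11 12 24 7 7 13 2 17-6 15-2 42 10 8 7 13 18 19 43 28-25-11-45 0-13 11-39 0-12-11-17 0-7 14-32 16-16 6 0 10 5 18 0 15-6 21-17 16-15z"/><path data-summit="17 245" data-sink="564 542" d="M45 16l-29 1 0 312 47-3 38 12 16 4 14 0 18-14 19-6 30 2 14 8 24-14 11-12 6-13-1-26-22-48-13-18-13-8-13-1-24-8-15 2-17 6-13-2-7-7-12-24-11-11-21-10-7-7-4-11-4-24-10-21-3-12 0-18 3-7z"/><path data-summit="281 369" data-sink="564 542" d="M278 235l-12 13-16 13 3 12 0 20-6 13-11 12-25 15-3 18-16 38 0 15 21 22 20 13 7 0 38-19 12-4 6 2 4 5 2 15 22 41 0 37 7 15 13 13 9-6 9 0 18 9 10 0 12-5 21 4-3-22-10-24-4-30-9-24 0-41 6-13 1-20 0-16-4-14-26-24 0-22-2-8-30-32-6-3-39-5-15-7z"/><path data-summit="17 245" data-sink="564 542" d="M354 48l-9 7-15 6-18 0-10-5-6 0-13 12-17 36 0 7 13 22 21 0 9-3 33-31 19-25z"/>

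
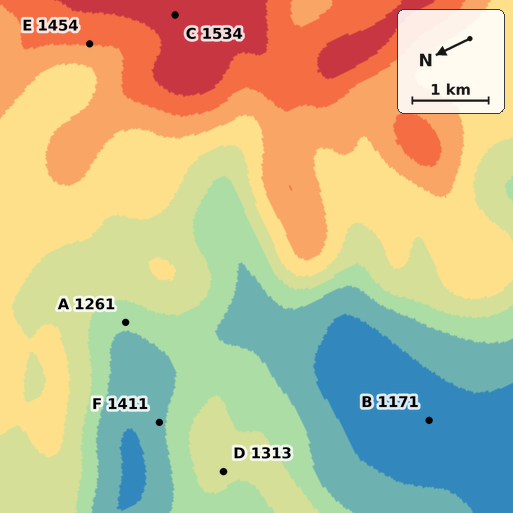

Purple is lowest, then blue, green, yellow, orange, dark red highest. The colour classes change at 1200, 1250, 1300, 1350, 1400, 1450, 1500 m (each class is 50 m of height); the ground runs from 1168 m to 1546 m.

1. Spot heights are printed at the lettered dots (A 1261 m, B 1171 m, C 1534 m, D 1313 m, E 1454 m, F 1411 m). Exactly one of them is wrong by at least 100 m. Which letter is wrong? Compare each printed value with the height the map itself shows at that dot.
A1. F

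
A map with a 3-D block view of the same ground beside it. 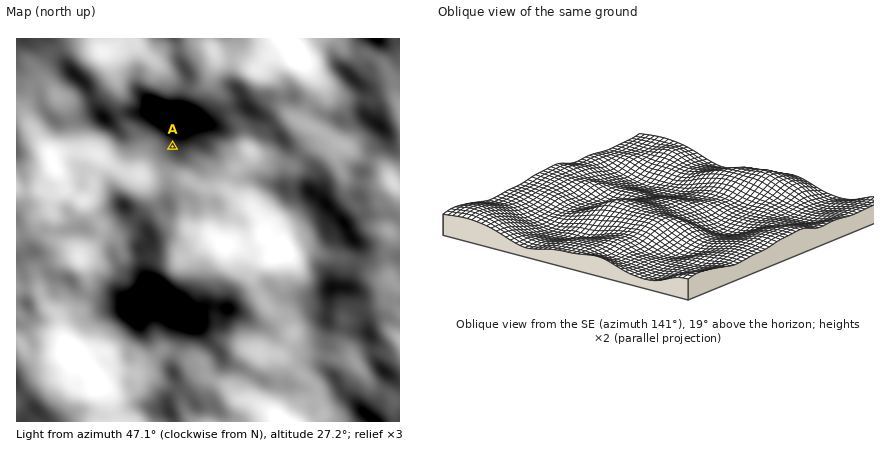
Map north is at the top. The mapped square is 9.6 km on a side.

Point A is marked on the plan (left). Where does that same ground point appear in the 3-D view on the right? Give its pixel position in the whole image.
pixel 684 194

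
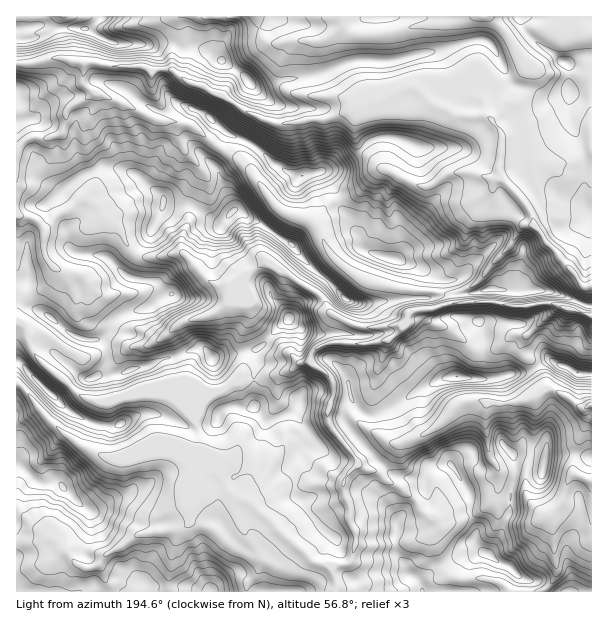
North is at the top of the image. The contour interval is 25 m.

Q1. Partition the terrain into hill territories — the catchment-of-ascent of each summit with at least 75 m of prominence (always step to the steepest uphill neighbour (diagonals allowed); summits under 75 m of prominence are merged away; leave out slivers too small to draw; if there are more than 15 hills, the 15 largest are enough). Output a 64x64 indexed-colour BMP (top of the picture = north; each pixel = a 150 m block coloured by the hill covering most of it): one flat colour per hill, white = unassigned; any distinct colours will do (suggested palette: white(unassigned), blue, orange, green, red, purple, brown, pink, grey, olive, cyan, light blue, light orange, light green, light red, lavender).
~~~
<image width="64" height="64" href="data:image/bmp;base64,Qk12CAAAAAAAAHYAAAAoAAAAQAAAAEAAAAABAAQAAAAAAAAIAAATCwAAEwsAABAAAAAAAAAA////ALR3HwAOf/8ALKAsACgn1gC9Z5QAS1aMAMJ34wB/f38AIr28AM++FwDox64AeLv/AIrfmACWmP8A1bDFABERERERERERGZmZmZkRERERESIiIiIiIiIiIiIiIiIiEREREREREREZmZmZmRERERESIiIiIiIiIiIiIiIiIiIRERERERERERmZmZmZkRERERIiIiIiIiIiIiIiIiIiIhERERERERERGZmZmZmRERERERIiIiIiIiIiIiIiIiIiEREREREREREZmZmZmZkRERERESIiIiIiIiIiIiIiIiIRERERERERERGZmZmZmRERERERIiIiIiIiIiIiIiIiIhEREREREREREZmZkRmZkREREREiIiIiIiIiIiIiIiIiERERERERERERGZERGZmREREREiIiIiIiIiIiIiIiIiIREREREREREREREREZmRERERESIiIiIiIiIiIiIiIiIhERERERERERERERERkRERERERIiIiIiIiIiIiIiIiIiEREREREREREREREREREREREREiIiIiIiIiIiIiIiIiIREREREREREREREREREREREREiIiIiIiIiIiIiIiIiIhERERERERERERERERERERERERIiIiIiIiIiIiIiIiIhEREREREREREREREREREREREREiIiIiIiIiIiIiIiIhERERERERERERERgRERERERERERIiIiIiIiIiIiIiIiEREREREYiIiBGIgRERERERERERIiIiIiIiIiIiIiIiIRERERGIiIiIiIiBERERERERERIiIiIiIiIiIiIiIiIhERERGIiIiIiIiIEREREREREREiIid3ciIiIiIiIiIiIRERiIiIiIiIiIgREREREREREiIid3d3ciIiIiIiIiIhERiIiIiIiIiIiBERERERERESIiJ3d3d3IiIiIiIiIiERiIiIiIiIiIiDERERERERERIiInd3d3dyIiIiIiIiIRGIiIgzOIiIiDMxEREREREREiIid3d3d3d3d3dyIiKqGIiIMzMzMzMzMzMxERERERESIiJ3d3d3d3d3d3dyqqqIiIMzMzMzMzMzMzMRERERERIiInd3d3d3d3d3d3qqqoiIMzMzMzMzMzMzMzERERERIiIid3d3d3d3d3d3qqqqiIMzMzMzMzMzMzMzMRERERIiIiInd3d3d3d3d3qqqqqIMzMzMzMzMzMzMzMxEREREiIiIid3d3d3d3d3qqqqqogzMzMzMzMzMzMzMzERERERIiIiJ3d3d3cREXeqqqqqgzMzMzMzMzMzMzMzMRERERERERERd3d3cRERFxqqqqqDMzMzMzMzMzMzMzMxEREREREREREXd3EREREREaqqqjMzMzMzMzMzMzMzMzMRERERERERERF3ERERERERGqqqMzMzMzMzMzMzMzMzMxERERERERERERERERERERERoREzMzMzMzMzMzMzMzMzERERERERERERERERERERERERETMzMzMzMzMzMzMzMzERERERERERERERERERERERERERMzMzMzMzMzMzMzNEQRERFEQREREREREREREREREREREzMzMzMzMzMzMzNEREERFEREERERERERERERERERERETMzMzMzMzMzMzNERERBRERERBERERERERERERERERERMzMzMzMzNERDNERERERERERBEREREREREREREREREREzMzMzMzNERERERERERERERBERERERERERERERERERETMzMzMzM0REREREREREREREERERERERERERERERERERMzMzMzM0REREREREREREREQREREREREREREREREREREzRDMzM0REREREREREREREZhEREREREREREREREREREURERDM0RERERERERERERmZmERERERERERERERERERERREREQ0RERERERERERERmZmZhERERERERERERERERERFERERERERERERERERERGZmZmZmEREREREREREREREREURERERERERERERERERGZmZmZmZhERERERERERERERERRERERERERERERERERGZmZmZmZmYRERERERERERERERFEREREREREREREREREZmZmZmZmZhEREREREREREREREURERERERERERERERGZmZmZmZmZhERERERERERERERERRERERERERERERERmZmZmZmZmZhEREREREREREREREREREURERERERERERmZmZmZmZmZmERERERERERERERERERERFERERERERERmZmZmZmZmZmYRERERERERERERERERERERRERERERmZmZmZmZVVVVmZhERERERERERERERERERERFERERBEWZmZmZlVVVVVVVWERERERERERERERERERERERREQRERZmZmZlVVVVVVVVERERERERERERERERERERERERERERZmZmZVVVVVVRERERERERERERERERERERERERERERERFmZmVVVVVVVVEREREREREREREREREREREREREREREREWZlVVVVVVVVURERERERERERERERERERERERERERERVVVVVVVVVVVVVRERERERERERERERERERERFVVVVVVVVVVVVVVVVVVVVVEREREREREREREREREREREVVVVVVVVVVVVVVVVVVVVVURERERERERERERERERERERVVVVVVVVVVVVVVVVVVURERERERERERERERERERERERFVVVVVVVVVVVVVVVVVUREREREREREREREREREREREREVVVVVVVVVVVVVVVVVVRERERERERERERERERERERERER"/>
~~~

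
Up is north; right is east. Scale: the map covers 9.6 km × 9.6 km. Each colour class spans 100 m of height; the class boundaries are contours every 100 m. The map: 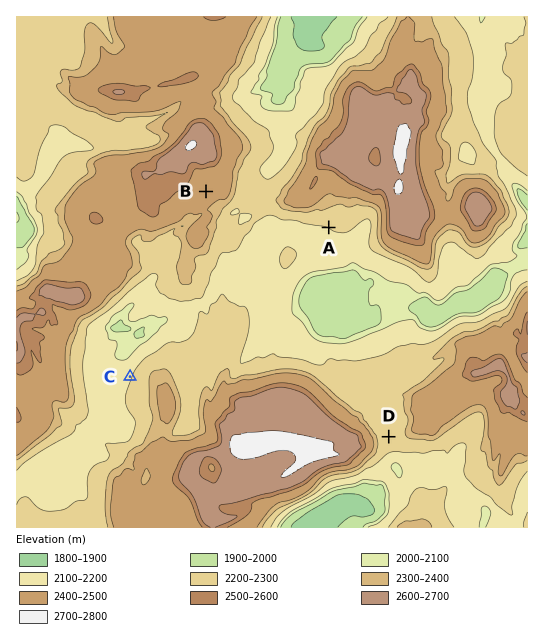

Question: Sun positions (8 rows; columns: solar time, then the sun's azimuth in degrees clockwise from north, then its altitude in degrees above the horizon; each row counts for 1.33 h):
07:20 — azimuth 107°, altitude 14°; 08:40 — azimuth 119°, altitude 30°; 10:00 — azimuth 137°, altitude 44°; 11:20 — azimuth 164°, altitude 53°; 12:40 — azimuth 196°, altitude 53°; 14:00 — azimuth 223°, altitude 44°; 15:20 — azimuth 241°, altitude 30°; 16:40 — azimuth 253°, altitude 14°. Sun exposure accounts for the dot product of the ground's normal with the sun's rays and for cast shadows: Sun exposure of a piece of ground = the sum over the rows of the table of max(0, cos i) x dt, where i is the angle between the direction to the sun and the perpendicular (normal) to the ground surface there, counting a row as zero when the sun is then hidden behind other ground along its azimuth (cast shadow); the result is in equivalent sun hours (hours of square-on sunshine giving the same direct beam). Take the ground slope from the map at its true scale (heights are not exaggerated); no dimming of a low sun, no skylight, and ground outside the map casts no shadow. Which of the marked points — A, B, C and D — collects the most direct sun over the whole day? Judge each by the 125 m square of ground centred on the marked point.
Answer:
A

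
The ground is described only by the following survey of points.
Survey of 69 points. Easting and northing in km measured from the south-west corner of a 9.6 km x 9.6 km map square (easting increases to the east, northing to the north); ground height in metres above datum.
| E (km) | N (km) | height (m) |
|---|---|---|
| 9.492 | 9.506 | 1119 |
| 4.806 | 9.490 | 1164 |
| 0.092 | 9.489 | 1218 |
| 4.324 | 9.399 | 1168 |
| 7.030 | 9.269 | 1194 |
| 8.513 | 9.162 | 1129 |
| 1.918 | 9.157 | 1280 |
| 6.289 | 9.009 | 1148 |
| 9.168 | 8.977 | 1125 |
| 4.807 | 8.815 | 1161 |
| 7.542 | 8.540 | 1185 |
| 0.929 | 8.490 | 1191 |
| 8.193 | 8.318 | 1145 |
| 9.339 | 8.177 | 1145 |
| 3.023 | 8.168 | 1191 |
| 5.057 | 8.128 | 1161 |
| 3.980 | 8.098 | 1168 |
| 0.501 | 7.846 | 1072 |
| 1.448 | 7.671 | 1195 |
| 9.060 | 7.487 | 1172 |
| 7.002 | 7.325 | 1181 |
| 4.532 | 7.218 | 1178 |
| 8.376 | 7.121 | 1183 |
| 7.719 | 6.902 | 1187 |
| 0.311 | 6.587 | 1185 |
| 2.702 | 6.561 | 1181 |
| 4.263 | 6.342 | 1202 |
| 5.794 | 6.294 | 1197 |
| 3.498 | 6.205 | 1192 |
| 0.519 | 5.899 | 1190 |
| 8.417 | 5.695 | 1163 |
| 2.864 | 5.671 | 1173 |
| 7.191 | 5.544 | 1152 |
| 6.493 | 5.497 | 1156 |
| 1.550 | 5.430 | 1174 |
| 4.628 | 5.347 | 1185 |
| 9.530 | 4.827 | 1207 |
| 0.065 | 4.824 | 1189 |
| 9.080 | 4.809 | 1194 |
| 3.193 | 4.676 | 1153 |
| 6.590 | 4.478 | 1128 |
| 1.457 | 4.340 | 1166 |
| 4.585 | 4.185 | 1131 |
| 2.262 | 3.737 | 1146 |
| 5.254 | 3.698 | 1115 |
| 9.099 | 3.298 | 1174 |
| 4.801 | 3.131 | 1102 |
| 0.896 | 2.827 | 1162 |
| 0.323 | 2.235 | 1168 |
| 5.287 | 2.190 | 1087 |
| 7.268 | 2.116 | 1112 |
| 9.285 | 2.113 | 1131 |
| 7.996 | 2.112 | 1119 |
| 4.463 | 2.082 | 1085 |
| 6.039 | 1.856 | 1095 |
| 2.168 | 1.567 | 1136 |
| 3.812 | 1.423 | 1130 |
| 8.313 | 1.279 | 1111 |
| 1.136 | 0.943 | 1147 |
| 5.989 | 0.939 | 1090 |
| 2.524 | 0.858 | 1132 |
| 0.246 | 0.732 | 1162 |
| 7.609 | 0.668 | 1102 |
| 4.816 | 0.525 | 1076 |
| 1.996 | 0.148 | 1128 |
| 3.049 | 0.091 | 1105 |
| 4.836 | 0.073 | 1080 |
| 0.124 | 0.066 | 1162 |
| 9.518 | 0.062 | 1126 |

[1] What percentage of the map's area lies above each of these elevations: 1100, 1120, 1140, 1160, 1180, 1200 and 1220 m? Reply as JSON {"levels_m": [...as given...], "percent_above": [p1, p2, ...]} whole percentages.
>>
{"levels_m": [1100, 1120, 1140, 1160, 1180, 1200, 1220], "percent_above": [90, 78, 63, 46, 22, 7, 3]}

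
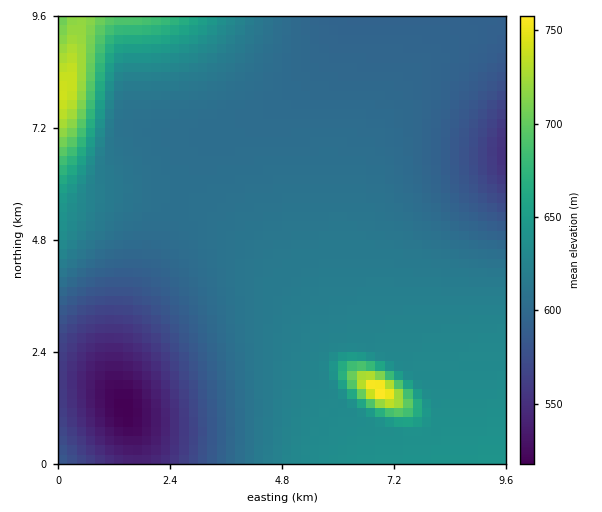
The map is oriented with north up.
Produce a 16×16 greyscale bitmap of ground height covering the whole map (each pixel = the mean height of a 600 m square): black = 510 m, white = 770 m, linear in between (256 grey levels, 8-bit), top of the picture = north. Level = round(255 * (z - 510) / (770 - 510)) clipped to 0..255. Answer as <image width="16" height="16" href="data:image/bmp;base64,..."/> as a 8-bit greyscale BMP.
<image width="16" height="16" href="data:image/bmp;base64,Qk02BQAAAAAAADYEAAAoAAAAEAAAABAAAAABAAgAAAAAAAABAAATCwAAEwsAAAABAAAAAAAAAAAAAAEBAQACAgIAAwMDAAQEBAAFBQUABgYGAAcHBwAICAgACQkJAAoKCgALCwsADAwMAA0NDQAODg4ADw8PABAQEAAREREAEhISABMTEwAUFBQAFRUVABYWFgAXFxcAGBgYABkZGQAaGhoAGxsbABwcHAAdHR0AHh4eAB8fHwAgICAAISEhACIiIgAjIyMAJCQkACUlJQAmJiYAJycnACgoKAApKSkAKioqACsrKwAsLCwALS0tAC4uLgAvLy8AMDAwADExMQAyMjIAMzMzADQ0NAA1NTUANjY2ADc3NwA4ODgAOTk5ADo6OgA7OzsAPDw8AD09PQA+Pj4APz8/AEBAQABBQUEAQkJCAENDQwBEREQARUVFAEZGRgBHR0cASEhIAElJSQBKSkoAS0tLAExMTABNTU0ATk5OAE9PTwBQUFAAUVFRAFJSUgBTU1MAVFRUAFVVVQBWVlYAV1dXAFhYWABZWVkAWlpaAFtbWwBcXFwAXV1dAF5eXgBfX18AYGBgAGFhYQBiYmIAY2NjAGRkZABlZWUAZmZmAGdnZwBoaGgAaWlpAGpqagBra2sAbGxsAG1tbQBubm4Ab29vAHBwcABxcXEAcnJyAHNzcwB0dHQAdXV1AHZ2dgB3d3cAeHh4AHl5eQB6enoAe3t7AHx8fAB9fX0Afn5+AH9/fwCAgIAAgYGBAIKCggCDg4MAhISEAIWFhQCGhoYAh4eHAIiIiACJiYkAioqKAIuLiwCMjIwAjY2NAI6OjgCPj48AkJCQAJGRkQCSkpIAk5OTAJSUlACVlZUAlpaWAJeXlwCYmJgAmZmZAJqamgCbm5sAnJycAJ2dnQCenp4An5+fAKCgoAChoaEAoqKiAKOjowCkpKQApaWlAKampgCnp6cAqKioAKmpqQCqqqoAq6urAKysrACtra0Arq6uAK+vrwCwsLAAsbGxALKysgCzs7MAtLS0ALW1tQC2trYAt7e3ALi4uAC5ubkAurq6ALu7uwC8vLwAvb29AL6+vgC/v78AwMDAAMHBwQDCwsIAw8PDAMTExADFxcUAxsbGAMfHxwDIyMgAycnJAMrKygDLy8sAzMzMAM3NzQDOzs4Az8/PANDQ0ADR0dEA0tLSANPT0wDU1NQA1dXVANbW1gDX19cA2NjYANnZ2QDa2toA29vbANzc3ADd3d0A3t7eAN/f3wDg4OAA4eHhAOLi4gDj4+MA5OTkAOXl5QDm5uYA5+fnAOjo6ADp6ekA6urqAOvr6wDs7OwA7e3tAO7u7gDv7+8A8PDwAPHx8QDy8vIA8/PzAPT09AD19fUA9vb2APf39wD4+PgA+fn5APr6+gD7+/sA/Pz8AP39/QD+/v4A////ADslGB4ySV1rdHl8fX5/gIAuFwsXMElcanJ3eoeRfn19JxIMGzRLXmlxdZveqHp6eikYFyc8UF9pb3eimXh2d3czJig1RlZhaW1wcnJzc3R0RDk5Qk9aY2hsbW5vb3BwcFhMSU5WXmNnamtsbGxramlrXFdXW2BjZmdoaGhnZWFed2dfXV5gYmRlZWVkYl1WT39sY2BfX2BhYmJiYV1WTD6TbmNfXl5eX19gX15aUkUzs3ZhXl1dXV1dXV1cWFFEMs6HYmBfXVxbW1tbWlhTSTramGtpZmNfW1lZWFhXVE5F1aeBfnduZV5ZV1ZWVVRSTcu4pJ6Qfm5hWVVTU1NTUlE="/>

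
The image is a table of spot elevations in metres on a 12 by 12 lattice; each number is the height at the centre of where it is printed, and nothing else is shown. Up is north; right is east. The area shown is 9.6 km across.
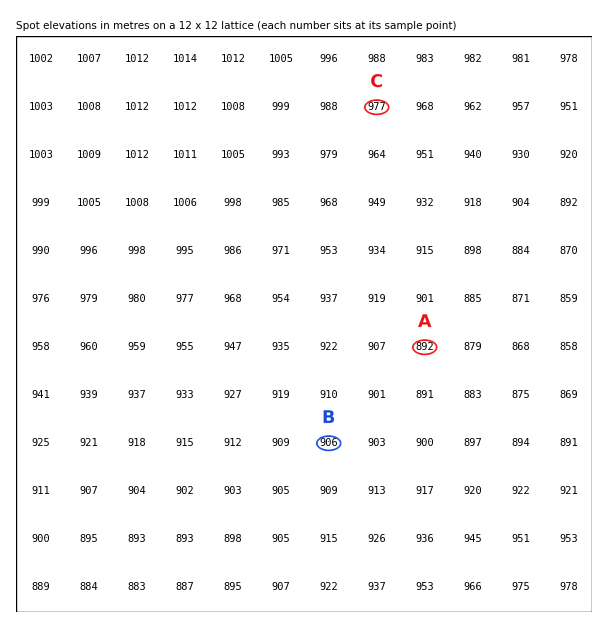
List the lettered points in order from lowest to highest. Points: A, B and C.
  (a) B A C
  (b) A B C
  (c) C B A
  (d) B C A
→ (b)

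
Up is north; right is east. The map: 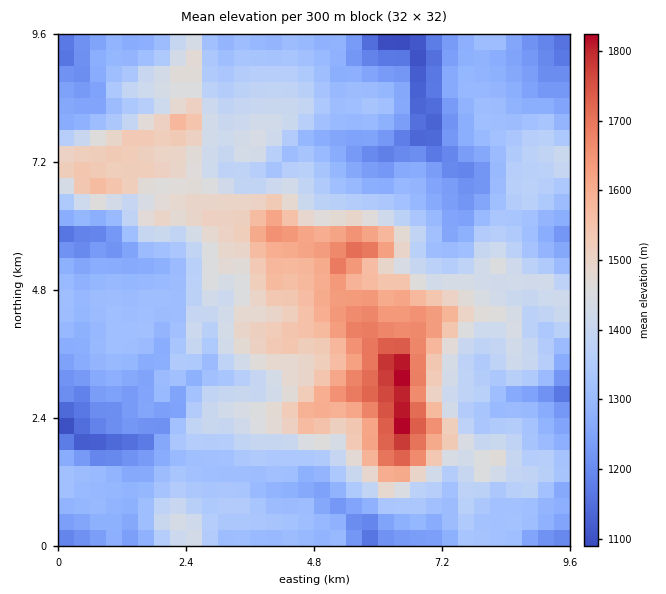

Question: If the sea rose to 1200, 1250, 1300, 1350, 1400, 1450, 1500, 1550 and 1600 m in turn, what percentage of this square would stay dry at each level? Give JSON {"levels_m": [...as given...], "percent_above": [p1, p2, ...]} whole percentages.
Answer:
{"levels_m": [1200, 1250, 1300, 1350, 1400, 1450, 1500, 1550, 1600], "percent_above": [94, 85, 68, 49, 36, 25, 18, 12, 8]}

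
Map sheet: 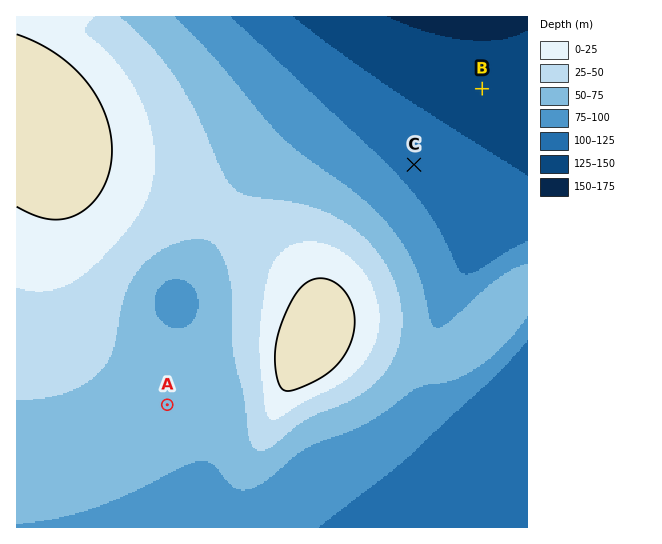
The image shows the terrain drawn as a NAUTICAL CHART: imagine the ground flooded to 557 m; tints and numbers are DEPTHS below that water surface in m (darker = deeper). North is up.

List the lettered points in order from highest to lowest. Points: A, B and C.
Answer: A C B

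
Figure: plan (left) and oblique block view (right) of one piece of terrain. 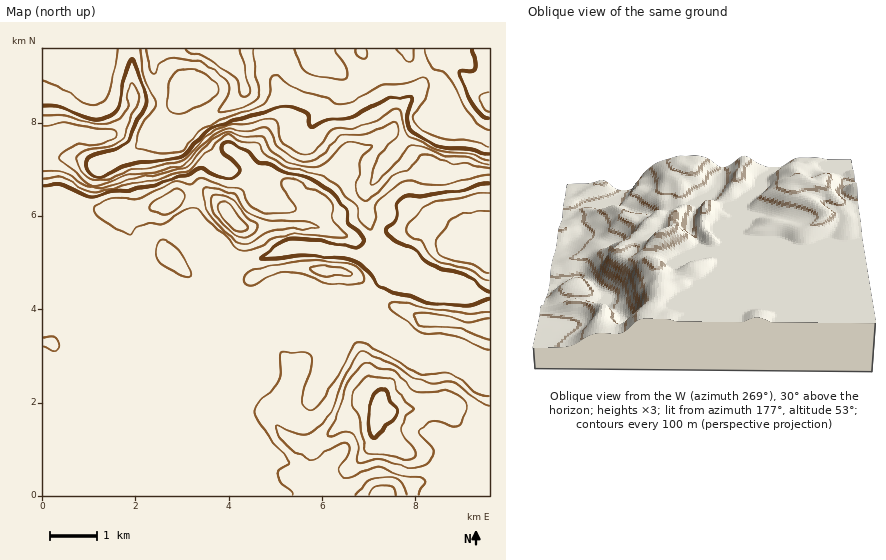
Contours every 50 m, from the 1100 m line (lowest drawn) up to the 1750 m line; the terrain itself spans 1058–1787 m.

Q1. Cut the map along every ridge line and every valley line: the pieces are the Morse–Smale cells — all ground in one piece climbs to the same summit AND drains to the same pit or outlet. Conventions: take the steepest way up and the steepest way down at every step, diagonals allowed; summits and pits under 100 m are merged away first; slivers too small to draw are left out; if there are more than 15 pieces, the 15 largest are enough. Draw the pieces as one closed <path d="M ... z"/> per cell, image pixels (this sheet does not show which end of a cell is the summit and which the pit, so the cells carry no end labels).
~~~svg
<path d="M233 278l-31 14-15 0-18-5-127 1 1 208 447-1-1-124-15-2-139-59-19-1-6-3-1-4-23-9-26 0-6 3-8 0-10-7z"/><path d="M314 48l-87 0-1 6 12 17 6 18-10 13-12 8-20 8-18 13-19-3-9 4-29 22-24 11-8 0-23-7-29-2-1 131 127 0 18 5 15 0 28-12 12-17 13-3 36-12 28 0 44 9 9-3 4-4 2-8-12-27 0-22 12-20-16-4-24 1-29-29 3-17 20-28 6-17-1-9-17-9-5-8z"/><path d="M226 48l-183 0-1 108 30 2 23 7 8 0 24-11 29-22 9-4 19 3 18-13 20-8 12-8 10-13-2-11-13-19z"/><path d="M437 80l-2 13-14 29-31 33-22 35-2 25 12 28 44 38 16 6 21 0 14 6 16 2 1-155-15-6-11-10-9-11-12-27z"/><path d="M405 48l-90 1 0 4 5 8 17 9 1 9-6 17-20 28-3 17 26 28 6 3 21-3 15 4 13-18 31-33 14-29 1-15-21-14-7-7z"/><path d="M379 244l-2 6 9 21 0 5-21 24-18 7-9 0-7 3 143 59 15 2 1-75-17-3-14-6-21 0-14-5-15-10-15-16z"/><path d="M319 248l-28 0-36 12-13 3-6 7-3 14 4 6 9 6 8 0 6-3 26 0 23 9 1 4 6 3 15 1 34-10 21-24 0-5-10-22-8 8-5 0z"/><path d="M489 48l-83 1 6 12 21 14 10 11 12 27 9 11 11 10 12 5 3-1z"/>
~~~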